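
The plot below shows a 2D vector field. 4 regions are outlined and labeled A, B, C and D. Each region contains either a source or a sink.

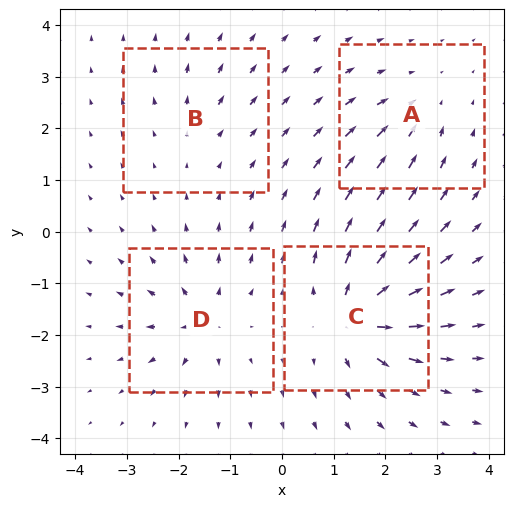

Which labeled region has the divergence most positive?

Divergence at each region's feature centre — A: about -4, B: about +3, C: about +9, D: about +6. Region C is most positive.

C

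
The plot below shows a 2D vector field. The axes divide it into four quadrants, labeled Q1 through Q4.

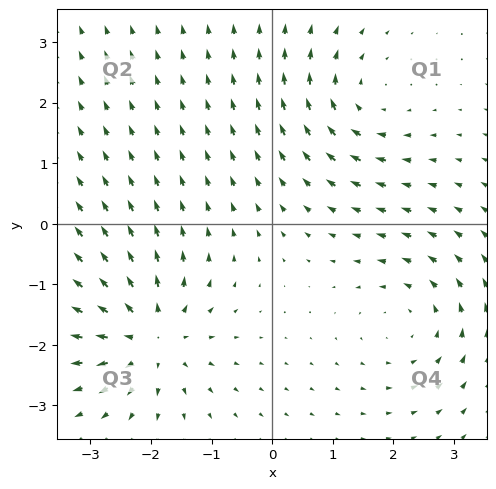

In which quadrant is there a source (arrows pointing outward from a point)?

Q3

The source sits at approximately (-2.0, -1.9), which lies in quadrant Q3. The divergence there is about +5, positive as expected for a source.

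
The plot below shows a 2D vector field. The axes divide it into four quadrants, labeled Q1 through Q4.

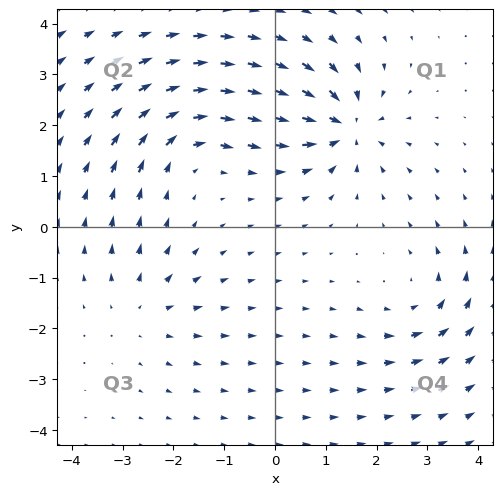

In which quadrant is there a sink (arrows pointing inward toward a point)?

The sink sits at approximately (1.4, 2.0), which lies in quadrant Q1. The divergence there is about -5, negative as expected for a sink.

Q1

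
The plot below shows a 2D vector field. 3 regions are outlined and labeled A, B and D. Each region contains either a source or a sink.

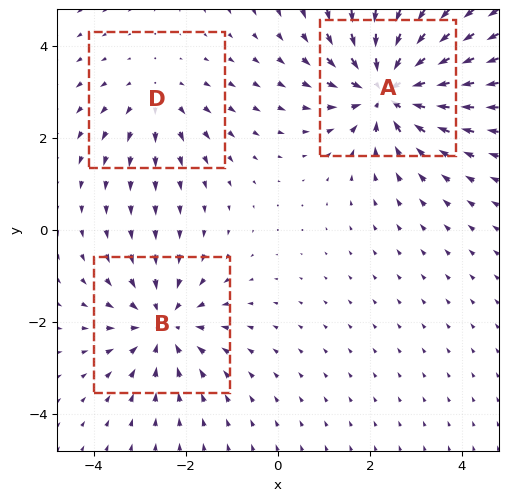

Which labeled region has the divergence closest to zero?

Divergence at each region's feature centre — A: about -5, B: about -3, D: about +2. Region D is closest to zero.

D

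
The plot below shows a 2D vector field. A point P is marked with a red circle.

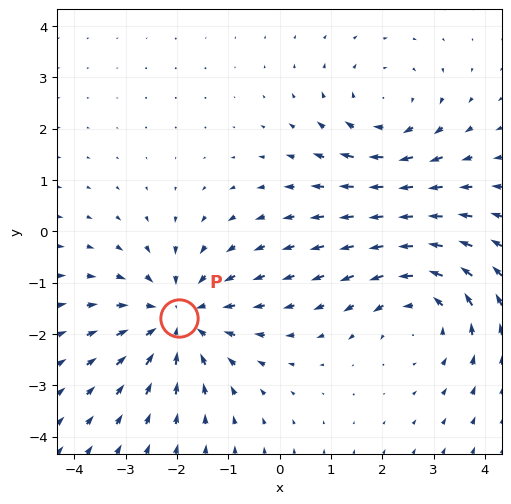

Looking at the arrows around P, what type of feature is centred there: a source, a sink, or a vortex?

sink

At P (-2.0, -1.7) the arrows converge inward. Divergence about -4, curl ≈0 — negative divergence with near-zero curl is a sink.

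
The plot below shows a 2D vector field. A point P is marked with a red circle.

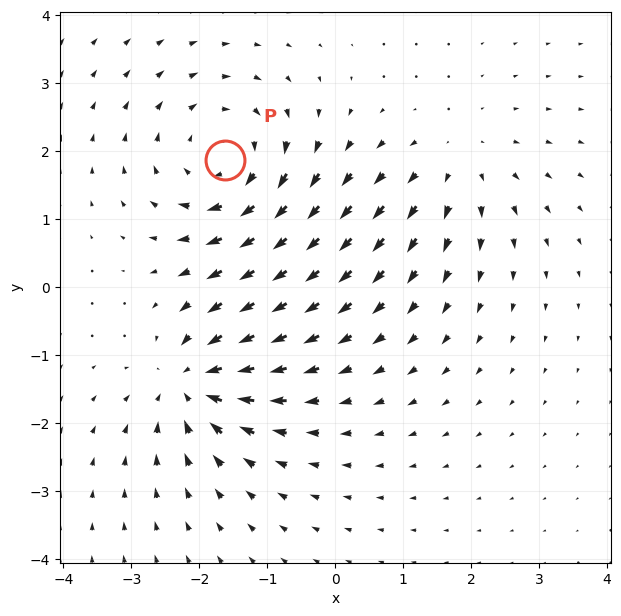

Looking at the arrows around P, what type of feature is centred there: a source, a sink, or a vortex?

At P (-1.6, 1.9) the arrows circulate clockwise. Divergence ≈0, curl about -4 — near-zero divergence with nonzero curl is a vortex.

vortex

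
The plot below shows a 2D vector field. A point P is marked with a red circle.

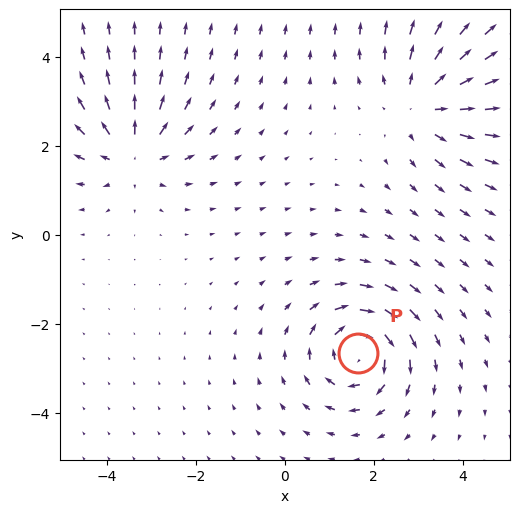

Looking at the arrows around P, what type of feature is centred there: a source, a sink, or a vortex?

At P (1.6, -2.7) the arrows circulate clockwise. Divergence ≈0, curl about -6 — near-zero divergence with nonzero curl is a vortex.

vortex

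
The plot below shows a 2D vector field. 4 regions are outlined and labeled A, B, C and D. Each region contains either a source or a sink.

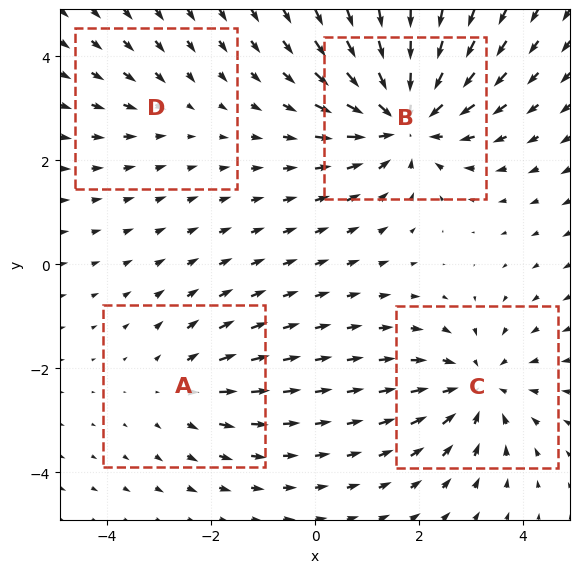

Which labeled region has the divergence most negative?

Divergence at each region's feature centre — A: about +3, B: about -7, C: about -4, D: about -2. Region B is most negative.

B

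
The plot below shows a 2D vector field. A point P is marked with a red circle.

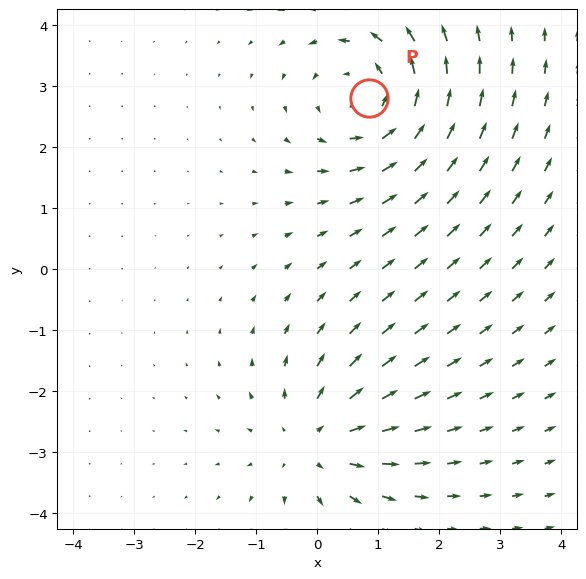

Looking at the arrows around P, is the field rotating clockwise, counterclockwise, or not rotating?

Near P at (0.9, 2.8) the arrows circulate counterclockwise. The curl (z-component) there is about +4; positive curl means counterclockwise rotation.

counterclockwise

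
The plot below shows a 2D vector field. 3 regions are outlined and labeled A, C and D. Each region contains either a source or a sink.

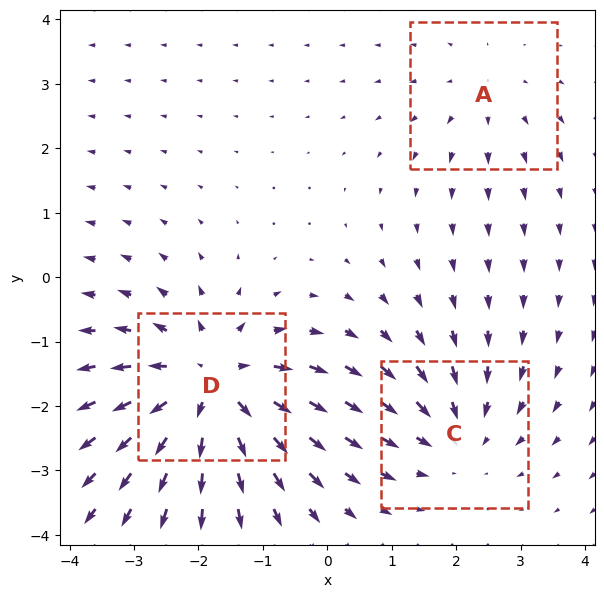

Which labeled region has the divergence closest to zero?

Divergence at each region's feature centre — A: about +2, C: about -3, D: about +4. Region A is closest to zero.

A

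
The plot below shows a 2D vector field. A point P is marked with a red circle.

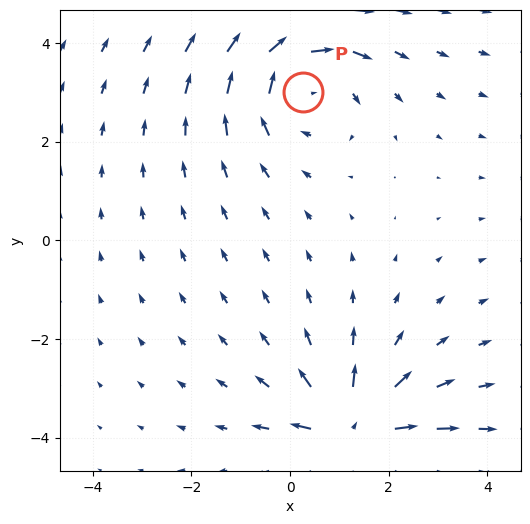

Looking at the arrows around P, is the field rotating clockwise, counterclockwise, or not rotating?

Near P at (0.3, 3.0) the arrows circulate clockwise. The curl (z-component) there is about -2; negative curl means clockwise rotation.

clockwise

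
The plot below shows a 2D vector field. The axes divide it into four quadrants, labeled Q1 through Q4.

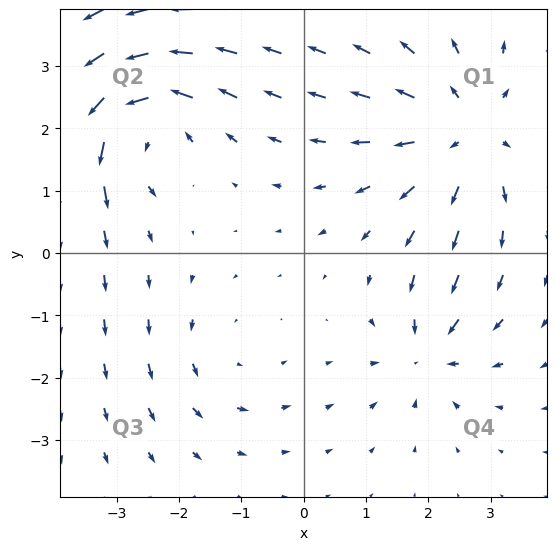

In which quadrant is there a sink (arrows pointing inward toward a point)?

The sink sits at approximately (2.0, -1.6), which lies in quadrant Q4. The divergence there is about -4, negative as expected for a sink.

Q4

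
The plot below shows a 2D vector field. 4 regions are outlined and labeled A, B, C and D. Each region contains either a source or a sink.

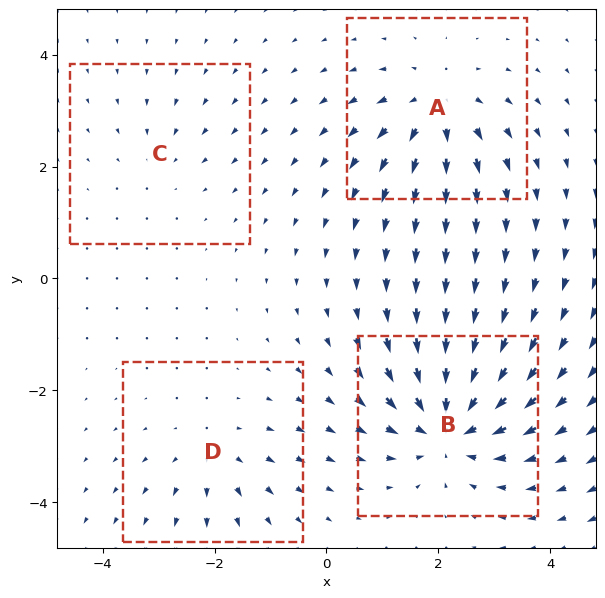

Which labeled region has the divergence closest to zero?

Divergence at each region's feature centre — A: about +6, B: about -8, C: about -2, D: about +4. Region C is closest to zero.

C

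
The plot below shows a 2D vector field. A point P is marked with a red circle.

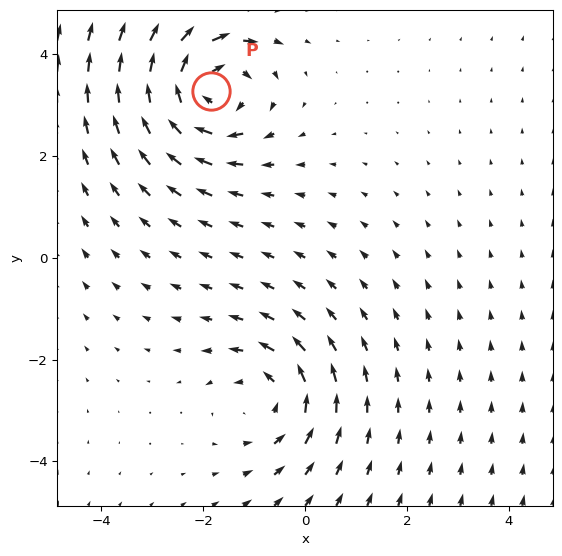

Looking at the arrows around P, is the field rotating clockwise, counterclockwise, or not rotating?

Near P at (-1.9, 3.3) the arrows circulate clockwise. The curl (z-component) there is about -5; negative curl means clockwise rotation.

clockwise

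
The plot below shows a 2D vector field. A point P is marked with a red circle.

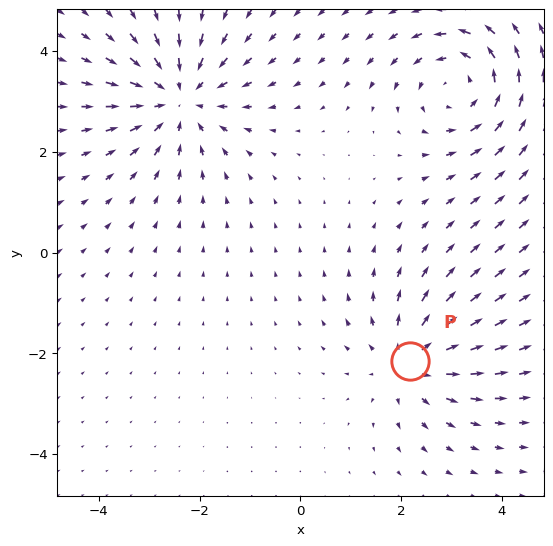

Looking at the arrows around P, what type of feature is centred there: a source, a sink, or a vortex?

At P (2.2, -2.2) the arrows spread outward. Divergence about +3, curl ≈0 — positive divergence with near-zero curl is a source.

source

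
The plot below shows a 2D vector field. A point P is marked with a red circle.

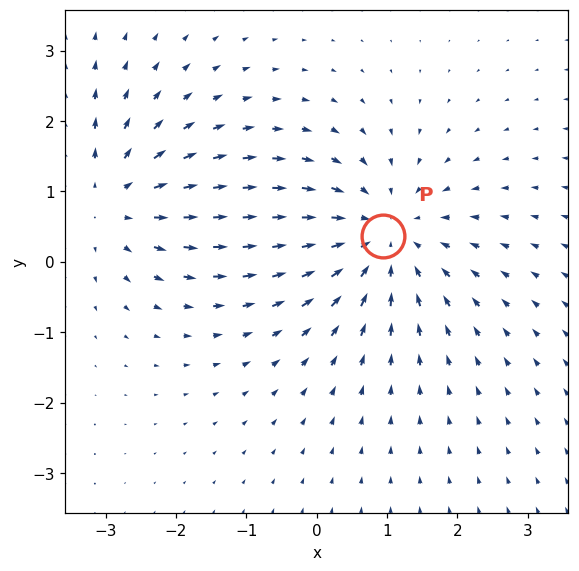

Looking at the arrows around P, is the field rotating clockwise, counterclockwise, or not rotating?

not rotating

Near P at (0.9, 0.4) the arrows show no circulation. The curl there is ≈0.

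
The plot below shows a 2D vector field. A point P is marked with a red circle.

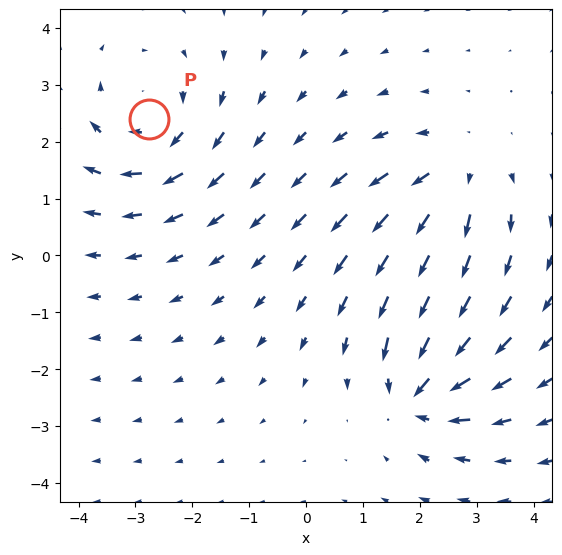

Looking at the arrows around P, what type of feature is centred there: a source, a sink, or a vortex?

At P (-2.8, 2.4) the arrows circulate clockwise. Divergence ≈0, curl about -4 — near-zero divergence with nonzero curl is a vortex.

vortex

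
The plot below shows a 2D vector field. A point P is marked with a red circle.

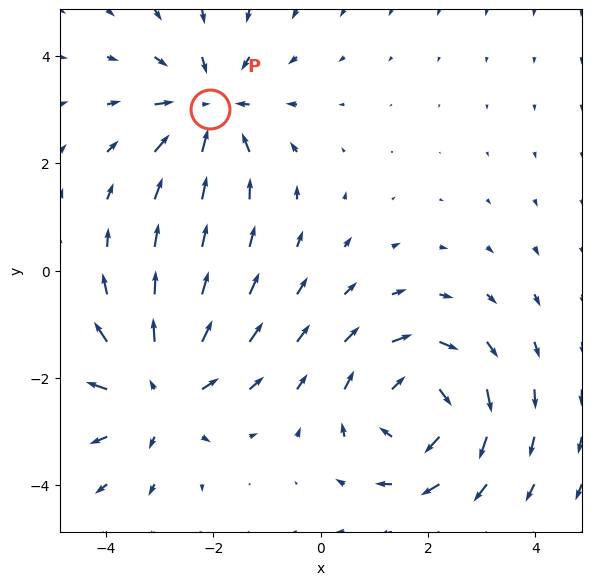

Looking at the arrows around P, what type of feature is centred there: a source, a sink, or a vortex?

sink

At P (-2.1, 3.0) the arrows converge inward. Divergence about -4, curl ≈0 — negative divergence with near-zero curl is a sink.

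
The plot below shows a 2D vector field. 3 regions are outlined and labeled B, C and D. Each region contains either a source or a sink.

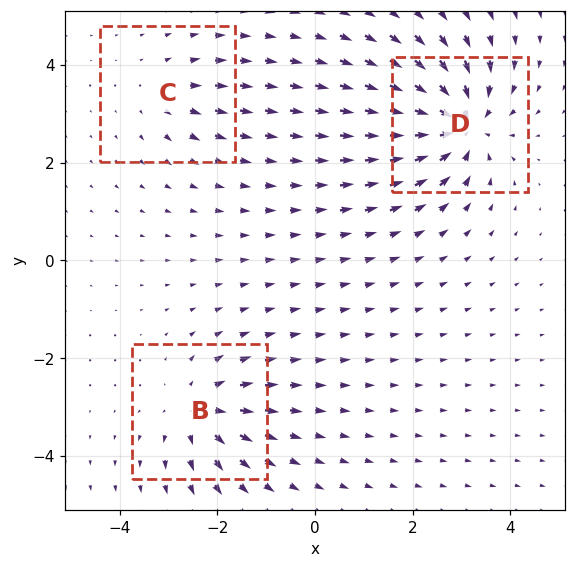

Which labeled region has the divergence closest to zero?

Divergence at each region's feature centre — B: about +4, C: about +3, D: about -7. Region C is closest to zero.

C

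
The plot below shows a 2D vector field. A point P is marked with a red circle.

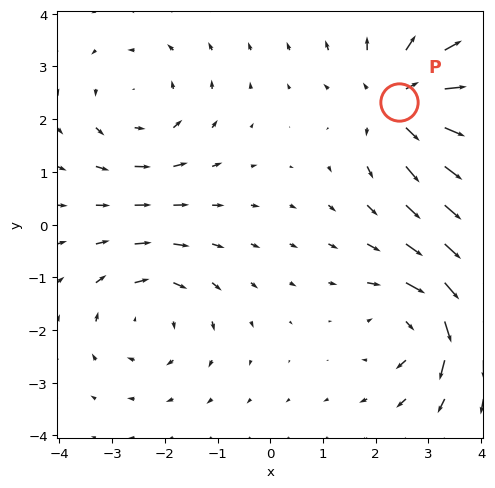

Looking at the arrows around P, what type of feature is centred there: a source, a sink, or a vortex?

source

At P (2.4, 2.3) the arrows spread outward. Divergence about +5, curl ≈0 — positive divergence with near-zero curl is a source.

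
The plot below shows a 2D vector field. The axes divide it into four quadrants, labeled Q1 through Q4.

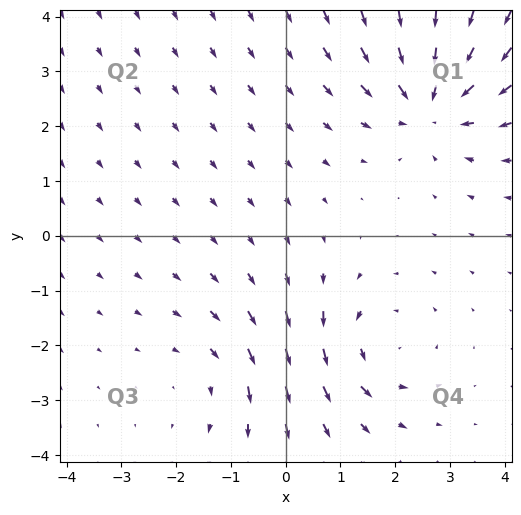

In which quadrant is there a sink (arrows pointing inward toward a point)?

Q1

The sink sits at approximately (2.6, 2.4), which lies in quadrant Q1. The divergence there is about -4, negative as expected for a sink.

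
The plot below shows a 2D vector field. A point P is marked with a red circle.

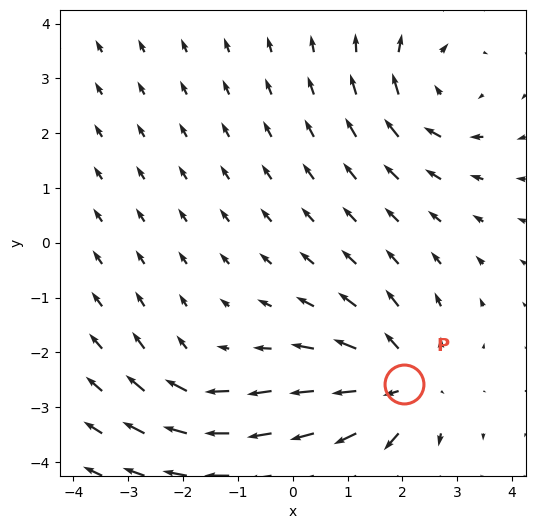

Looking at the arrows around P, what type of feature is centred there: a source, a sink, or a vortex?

At P (2.0, -2.6) the arrows spread outward. Divergence about +5, curl ≈0 — positive divergence with near-zero curl is a source.

source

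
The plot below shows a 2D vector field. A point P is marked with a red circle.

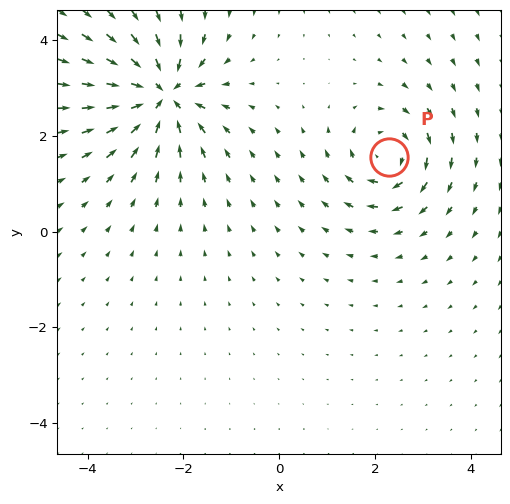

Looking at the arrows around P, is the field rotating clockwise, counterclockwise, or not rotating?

clockwise

Near P at (2.3, 1.6) the arrows circulate clockwise. The curl (z-component) there is about -4; negative curl means clockwise rotation.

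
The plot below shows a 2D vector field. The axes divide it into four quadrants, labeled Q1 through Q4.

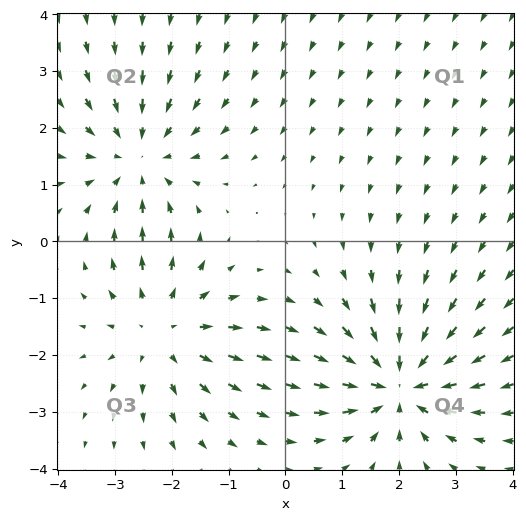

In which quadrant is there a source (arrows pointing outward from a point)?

Q3

The source sits at approximately (-2.2, -1.6), which lies in quadrant Q3. The divergence there is about +3, positive as expected for a source.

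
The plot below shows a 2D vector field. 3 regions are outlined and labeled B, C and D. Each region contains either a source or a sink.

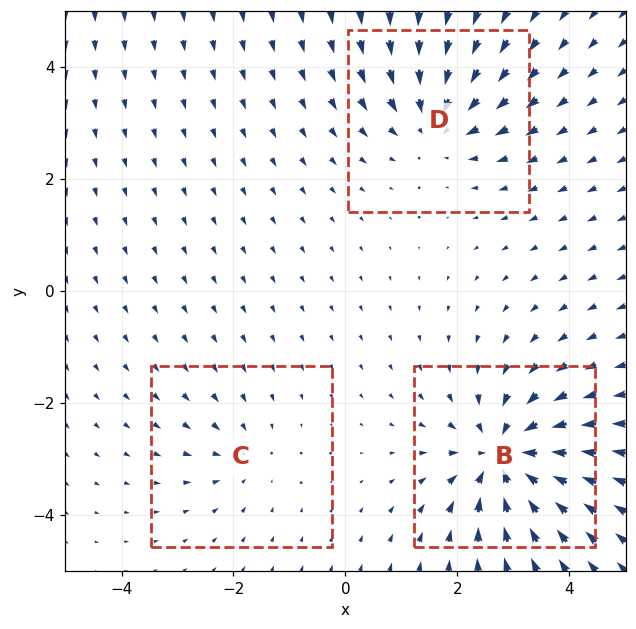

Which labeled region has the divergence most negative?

Divergence at each region's feature centre — B: about -5, C: about -2, D: about -4. Region B is most negative.

B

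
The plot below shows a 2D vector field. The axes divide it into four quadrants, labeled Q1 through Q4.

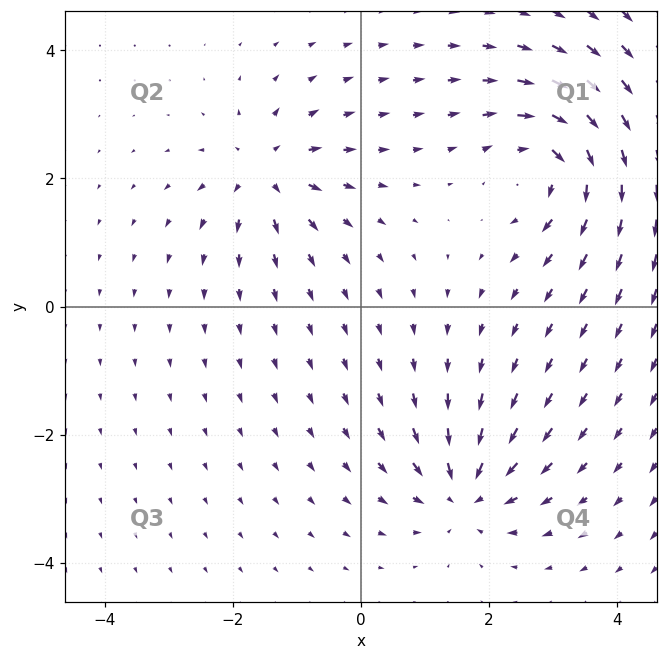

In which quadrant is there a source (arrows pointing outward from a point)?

The source sits at approximately (-1.5, 2.1), which lies in quadrant Q2. The divergence there is about +4, positive as expected for a source.

Q2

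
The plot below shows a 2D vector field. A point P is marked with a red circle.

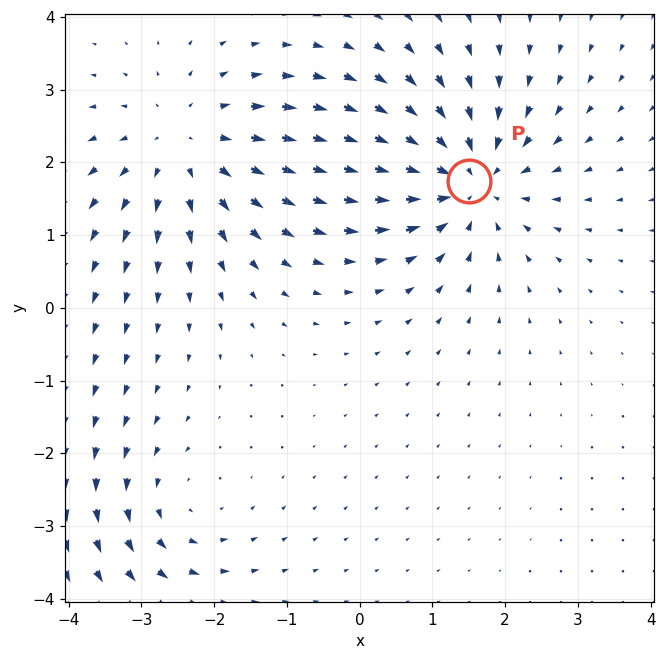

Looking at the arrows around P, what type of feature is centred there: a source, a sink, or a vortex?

At P (1.5, 1.7) the arrows converge inward. Divergence about -5, curl ≈0 — negative divergence with near-zero curl is a sink.

sink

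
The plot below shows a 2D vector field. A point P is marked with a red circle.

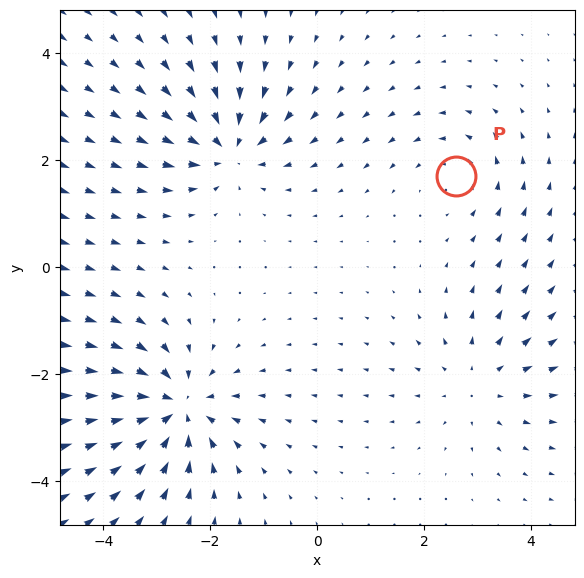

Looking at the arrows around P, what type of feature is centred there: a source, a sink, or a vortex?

At P (2.6, 1.7) the arrows circulate counterclockwise. Divergence ≈0, curl about +3 — near-zero divergence with nonzero curl is a vortex.

vortex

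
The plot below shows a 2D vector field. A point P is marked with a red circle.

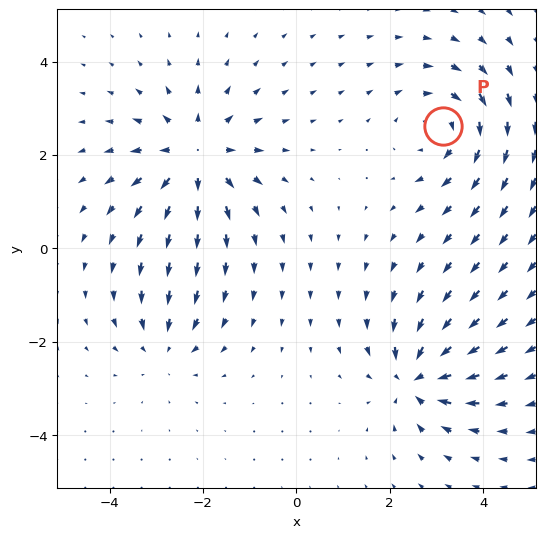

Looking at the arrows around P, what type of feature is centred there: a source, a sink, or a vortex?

At P (3.1, 2.6) the arrows circulate clockwise. Divergence ≈0, curl about -4 — near-zero divergence with nonzero curl is a vortex.

vortex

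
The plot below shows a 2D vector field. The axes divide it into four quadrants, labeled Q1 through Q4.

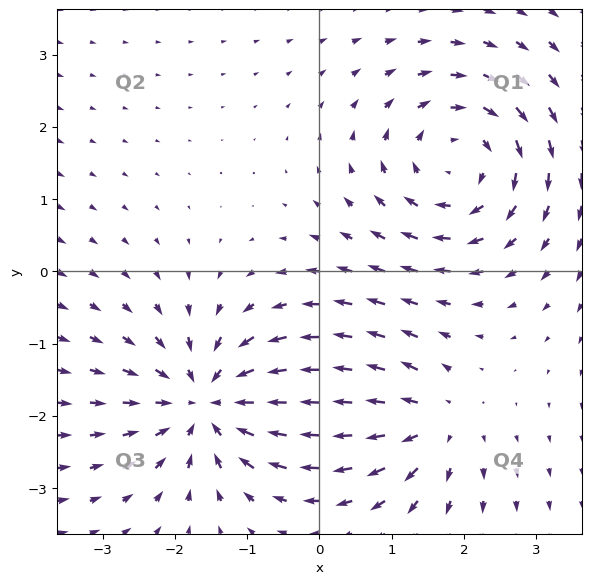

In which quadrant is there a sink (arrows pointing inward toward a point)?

Q3

The sink sits at approximately (-1.5, -1.8), which lies in quadrant Q3. The divergence there is about -5, negative as expected for a sink.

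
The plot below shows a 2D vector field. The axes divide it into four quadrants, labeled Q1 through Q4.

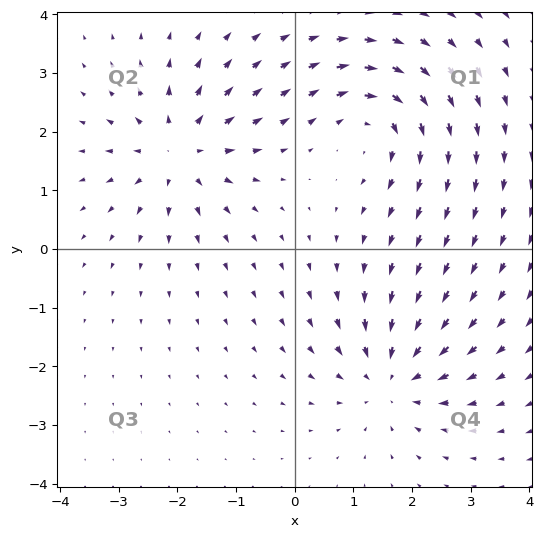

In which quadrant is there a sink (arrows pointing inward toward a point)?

The sink sits at approximately (1.7, -2.2), which lies in quadrant Q4. The divergence there is about -5, negative as expected for a sink.

Q4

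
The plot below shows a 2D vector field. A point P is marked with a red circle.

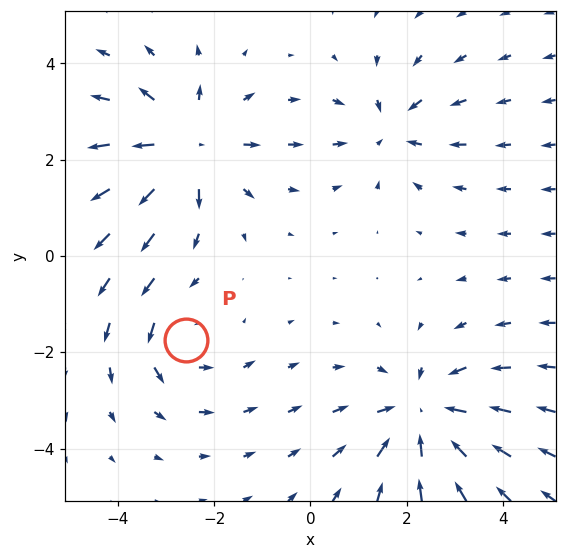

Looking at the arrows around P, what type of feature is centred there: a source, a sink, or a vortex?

vortex

At P (-2.6, -1.7) the arrows circulate counterclockwise. Divergence ≈0, curl about +3 — near-zero divergence with nonzero curl is a vortex.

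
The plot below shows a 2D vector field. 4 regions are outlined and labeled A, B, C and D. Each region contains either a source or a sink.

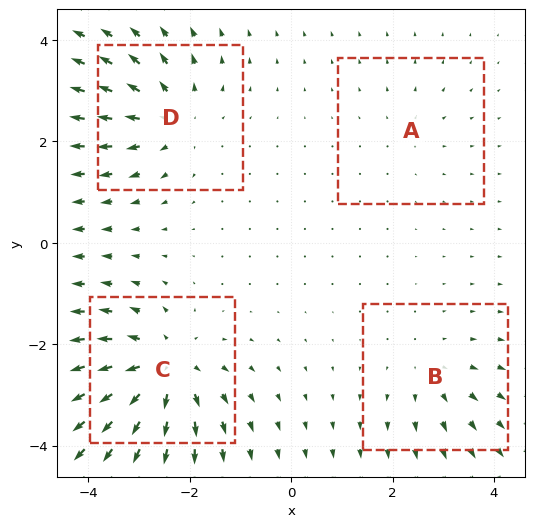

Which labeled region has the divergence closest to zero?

Divergence at each region's feature centre — A: about +2, B: about +3, C: about +8, D: about +6. Region A is closest to zero.

A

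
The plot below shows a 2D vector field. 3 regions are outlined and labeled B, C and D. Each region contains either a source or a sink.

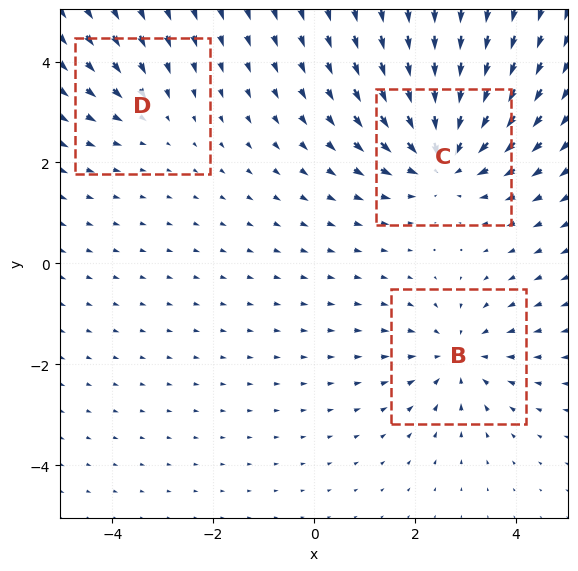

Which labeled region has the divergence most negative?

C

Divergence at each region's feature centre — B: about -3, C: about -5, D: about -2. Region C is most negative.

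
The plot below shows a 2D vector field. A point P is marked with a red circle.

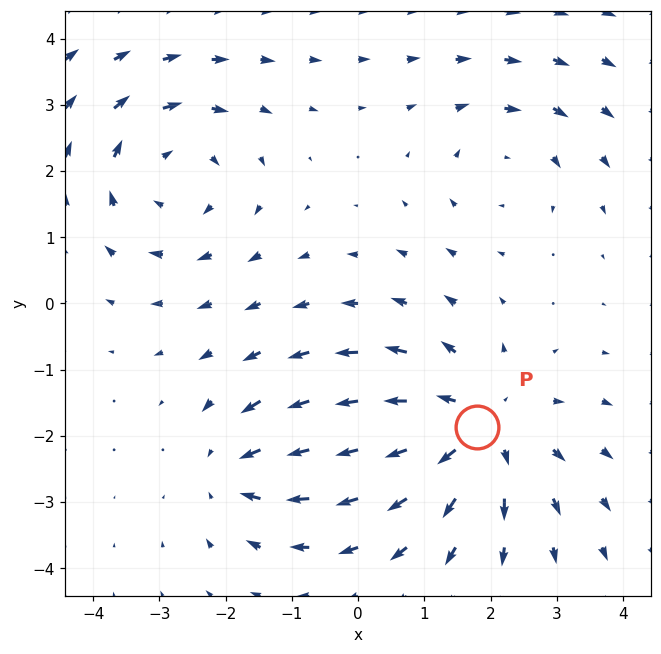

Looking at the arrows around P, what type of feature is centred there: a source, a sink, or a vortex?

source

At P (1.8, -1.9) the arrows spread outward. Divergence about +4, curl ≈0 — positive divergence with near-zero curl is a source.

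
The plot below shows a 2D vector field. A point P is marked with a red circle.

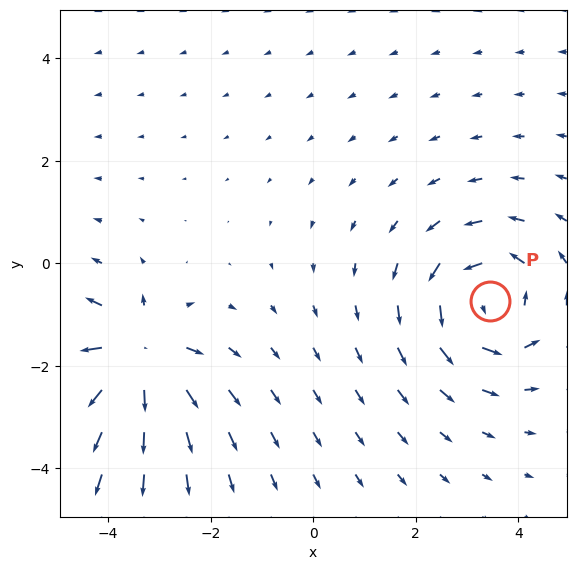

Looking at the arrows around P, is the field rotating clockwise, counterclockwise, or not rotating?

counterclockwise

Near P at (3.4, -0.7) the arrows circulate counterclockwise. The curl (z-component) there is about +4; positive curl means counterclockwise rotation.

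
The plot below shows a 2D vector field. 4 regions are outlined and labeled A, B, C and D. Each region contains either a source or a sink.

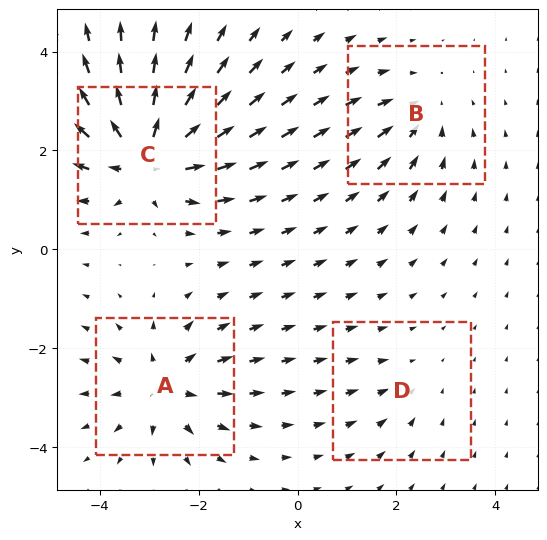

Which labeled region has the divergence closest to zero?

D

Divergence at each region's feature centre — A: about +5, B: about -4, C: about +8, D: about -2. Region D is closest to zero.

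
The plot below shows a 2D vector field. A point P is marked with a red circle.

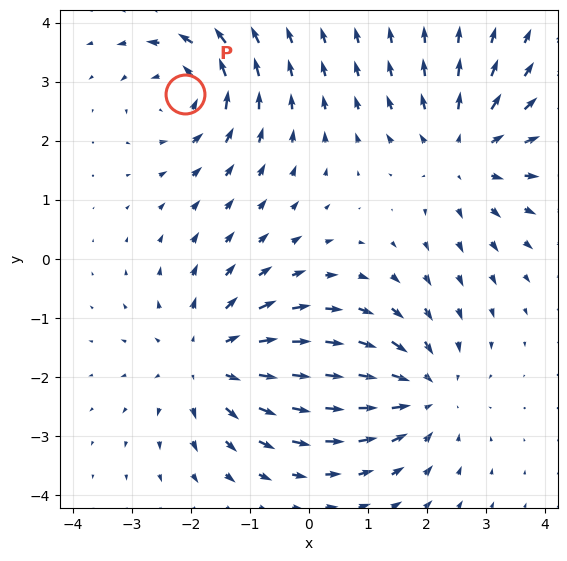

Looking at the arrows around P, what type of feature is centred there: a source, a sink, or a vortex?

vortex

At P (-2.1, 2.8) the arrows circulate counterclockwise. Divergence ≈0, curl about +4 — near-zero divergence with nonzero curl is a vortex.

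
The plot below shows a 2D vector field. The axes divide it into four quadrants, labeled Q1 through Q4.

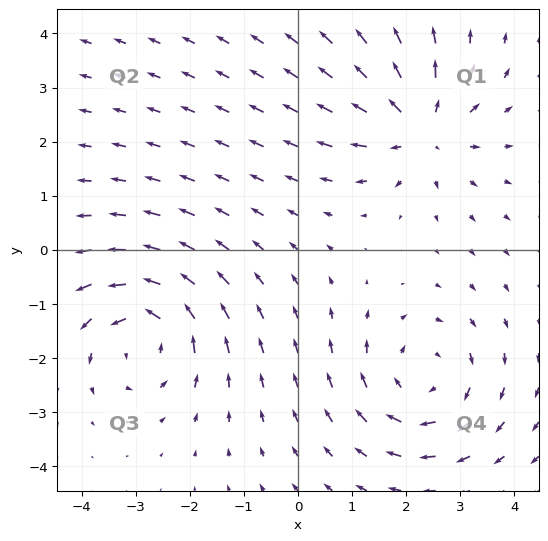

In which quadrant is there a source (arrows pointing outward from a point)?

The source sits at approximately (2.3, 2.2), which lies in quadrant Q1. The divergence there is about +5, positive as expected for a source.

Q1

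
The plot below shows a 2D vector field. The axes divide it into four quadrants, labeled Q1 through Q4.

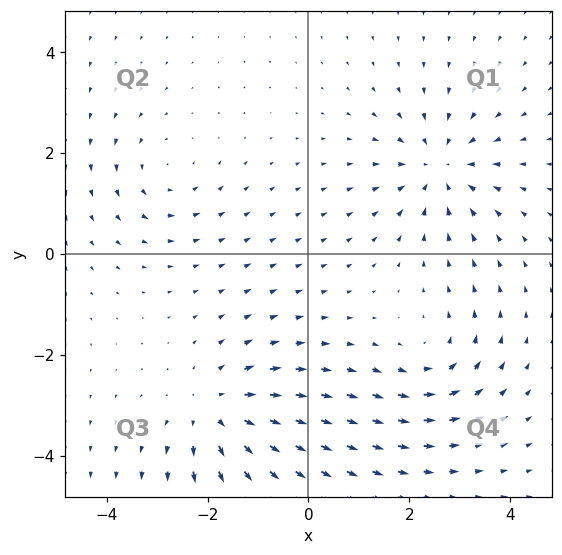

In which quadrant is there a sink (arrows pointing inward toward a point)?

Q1

The sink sits at approximately (2.6, 1.7), which lies in quadrant Q1. The divergence there is about -5, negative as expected for a sink.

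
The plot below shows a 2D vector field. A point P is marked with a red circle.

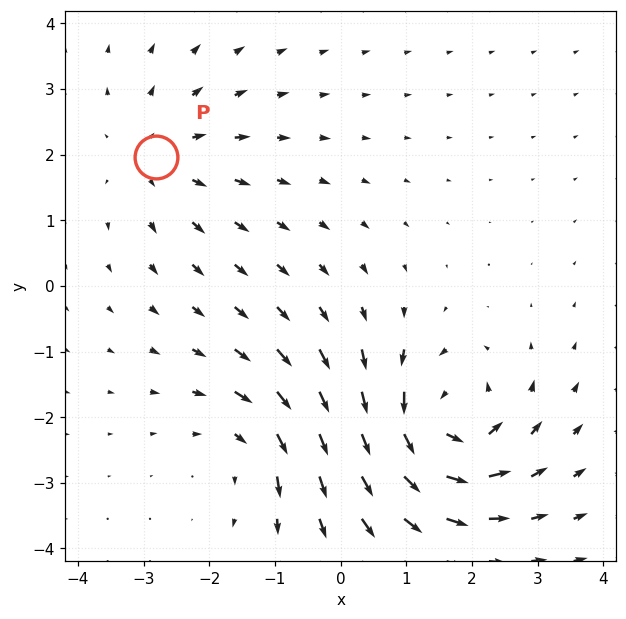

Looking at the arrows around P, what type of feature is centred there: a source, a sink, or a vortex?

At P (-2.8, 2.0) the arrows spread outward. Divergence about +3, curl ≈0 — positive divergence with near-zero curl is a source.

source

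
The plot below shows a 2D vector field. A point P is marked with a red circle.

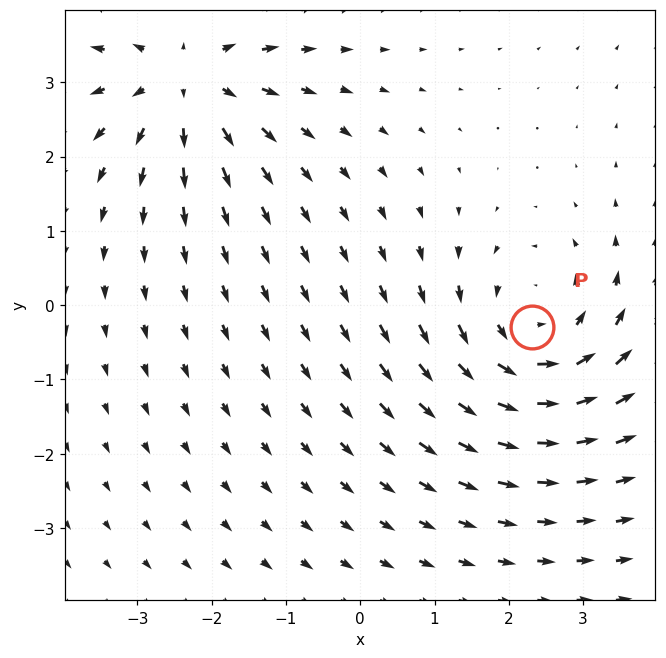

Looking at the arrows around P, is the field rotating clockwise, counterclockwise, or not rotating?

counterclockwise

Near P at (2.3, -0.3) the arrows circulate counterclockwise. The curl (z-component) there is about +3; positive curl means counterclockwise rotation.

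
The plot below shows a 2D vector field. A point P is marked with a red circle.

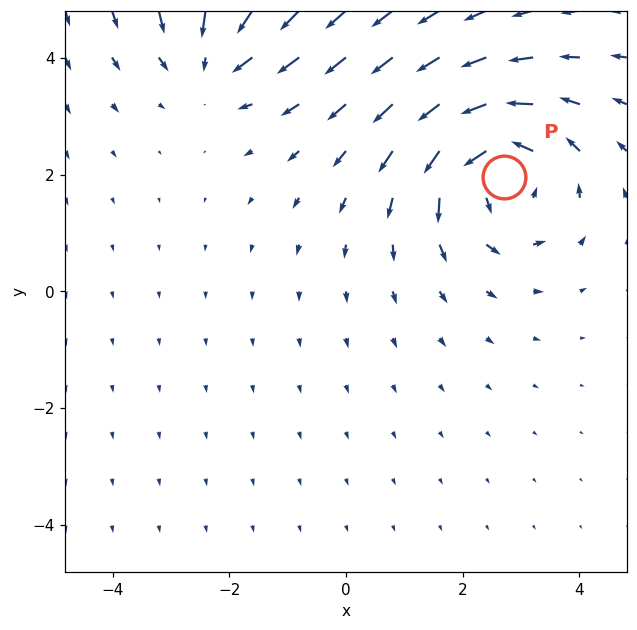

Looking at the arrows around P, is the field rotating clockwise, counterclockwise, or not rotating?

Near P at (2.7, 2.0) the arrows circulate counterclockwise. The curl (z-component) there is about +5; positive curl means counterclockwise rotation.

counterclockwise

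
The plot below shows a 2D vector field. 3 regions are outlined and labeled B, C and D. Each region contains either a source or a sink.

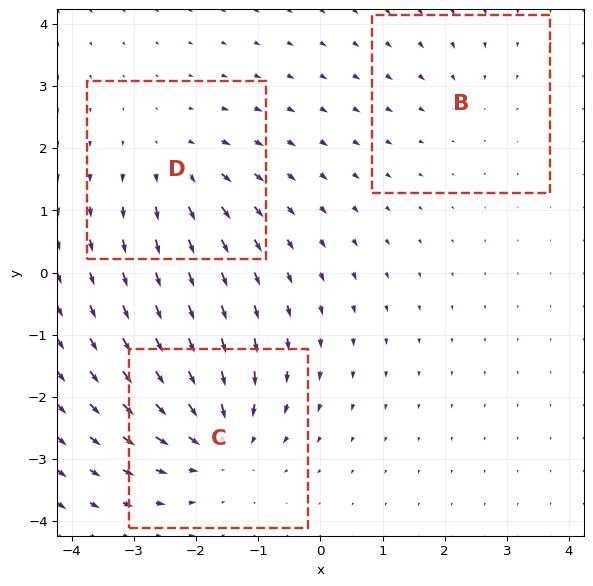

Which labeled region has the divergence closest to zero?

Divergence at each region's feature centre — B: about -2, C: about -5, D: about +3. Region B is closest to zero.

B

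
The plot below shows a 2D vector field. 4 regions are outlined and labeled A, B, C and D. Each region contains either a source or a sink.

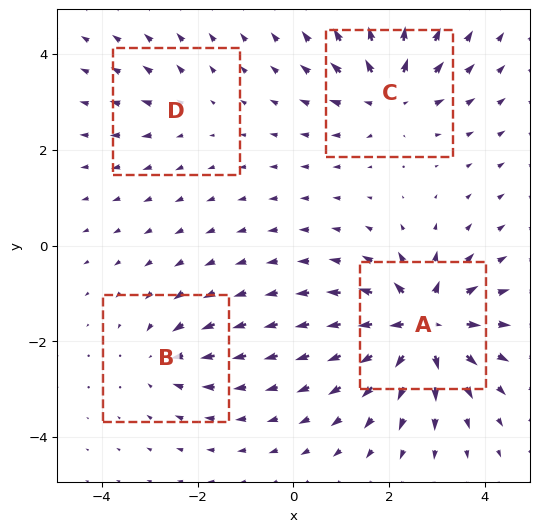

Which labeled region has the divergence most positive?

A

Divergence at each region's feature centre — A: about +9, B: about -4, C: about +6, D: about +3. Region A is most positive.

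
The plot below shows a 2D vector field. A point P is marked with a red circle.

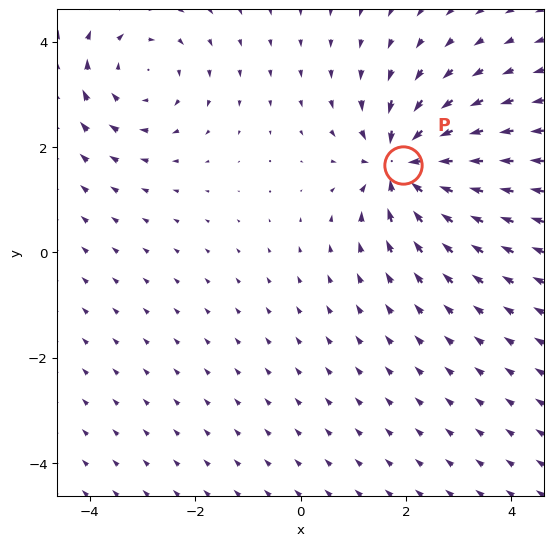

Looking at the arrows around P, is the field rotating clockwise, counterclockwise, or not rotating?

Near P at (1.9, 1.7) the arrows show no circulation. The curl there is ≈0.

not rotating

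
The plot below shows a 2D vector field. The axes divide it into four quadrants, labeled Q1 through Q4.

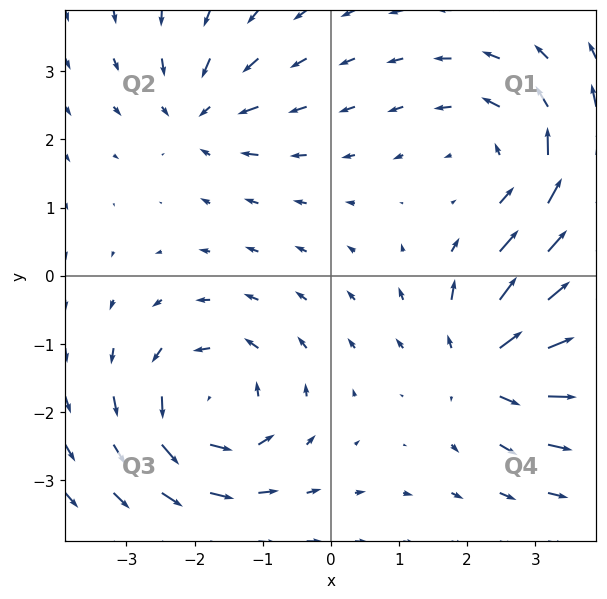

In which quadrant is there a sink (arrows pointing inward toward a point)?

The sink sits at approximately (-1.9, 2.4), which lies in quadrant Q2. The divergence there is about -4, negative as expected for a sink.

Q2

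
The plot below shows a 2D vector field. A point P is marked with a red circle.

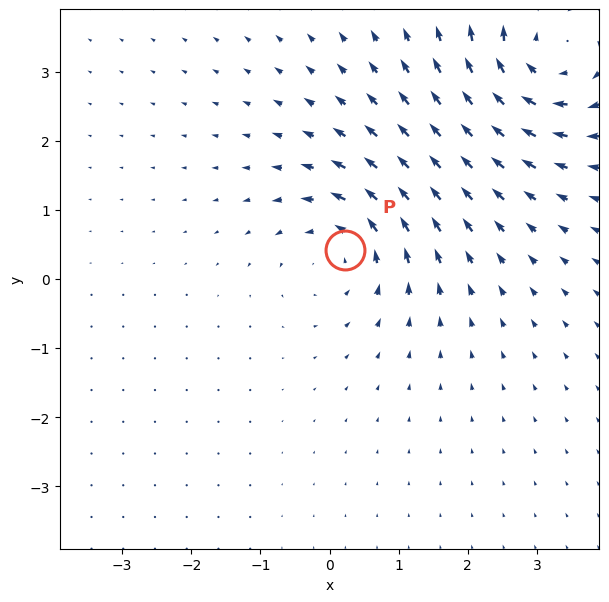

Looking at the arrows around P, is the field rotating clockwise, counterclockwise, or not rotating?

counterclockwise

Near P at (0.2, 0.4) the arrows circulate counterclockwise. The curl (z-component) there is about +5; positive curl means counterclockwise rotation.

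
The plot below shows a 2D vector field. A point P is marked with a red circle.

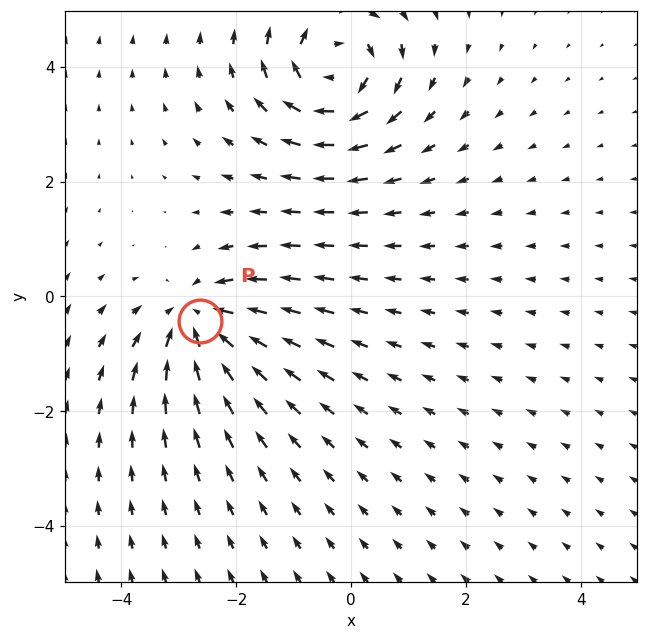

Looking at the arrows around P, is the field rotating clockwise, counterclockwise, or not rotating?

Near P at (-2.6, -0.4) the arrows show no circulation. The curl there is ≈0.

not rotating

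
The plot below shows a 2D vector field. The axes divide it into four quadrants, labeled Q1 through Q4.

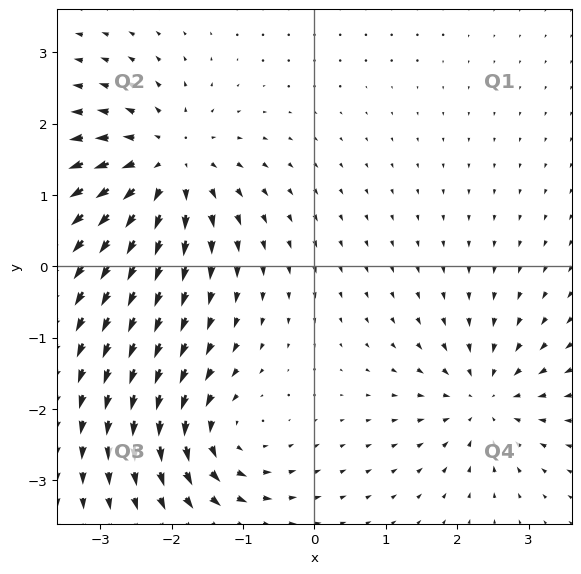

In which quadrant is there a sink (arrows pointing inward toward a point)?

Q4

The sink sits at approximately (2.4, -1.9), which lies in quadrant Q4. The divergence there is about -4, negative as expected for a sink.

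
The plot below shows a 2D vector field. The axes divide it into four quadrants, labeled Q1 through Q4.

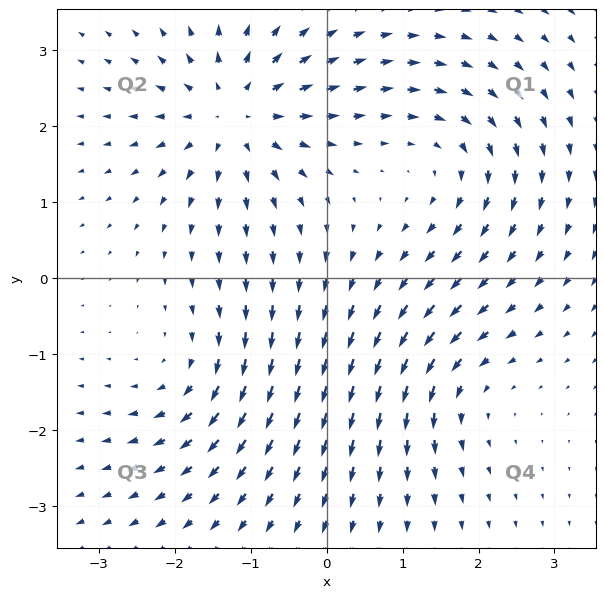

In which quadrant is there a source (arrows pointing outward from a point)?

The source sits at approximately (-1.2, 2.2), which lies in quadrant Q2. The divergence there is about +6, positive as expected for a source.

Q2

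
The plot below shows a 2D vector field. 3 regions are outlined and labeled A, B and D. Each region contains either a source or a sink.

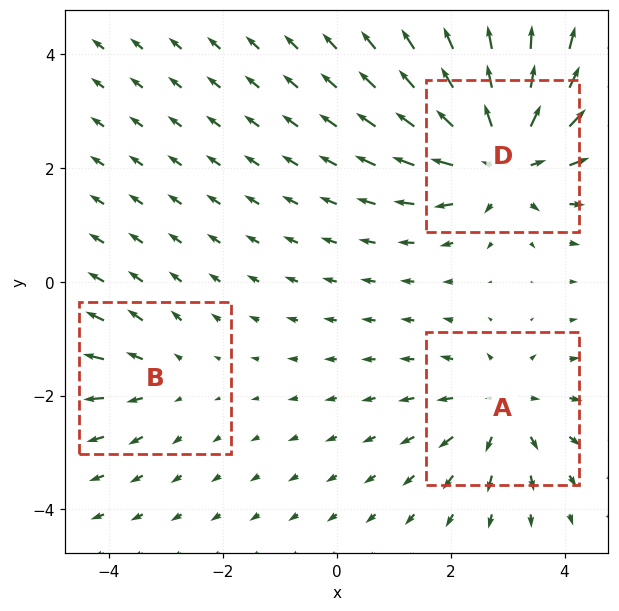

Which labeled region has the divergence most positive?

D

Divergence at each region's feature centre — A: about +3, B: about +2, D: about +5. Region D is most positive.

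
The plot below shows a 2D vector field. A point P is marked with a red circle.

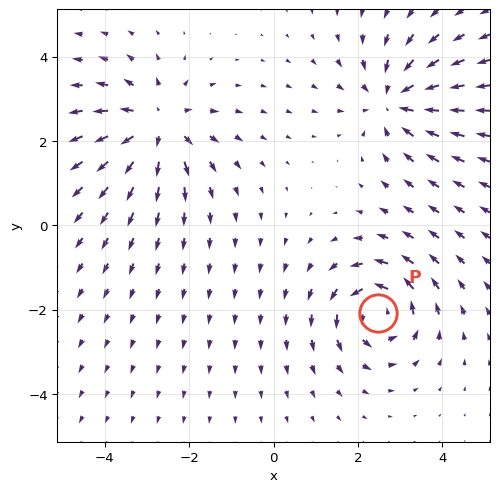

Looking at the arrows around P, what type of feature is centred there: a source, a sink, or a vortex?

At P (2.5, -2.1) the arrows circulate counterclockwise. Divergence ≈0, curl about +6 — near-zero divergence with nonzero curl is a vortex.

vortex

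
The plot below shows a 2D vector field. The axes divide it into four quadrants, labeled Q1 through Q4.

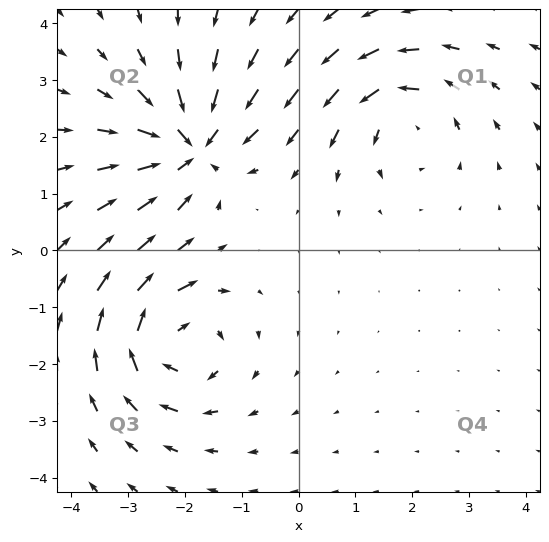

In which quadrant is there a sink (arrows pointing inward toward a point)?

Q2

The sink sits at approximately (-1.9, 1.9), which lies in quadrant Q2. The divergence there is about -5, negative as expected for a sink.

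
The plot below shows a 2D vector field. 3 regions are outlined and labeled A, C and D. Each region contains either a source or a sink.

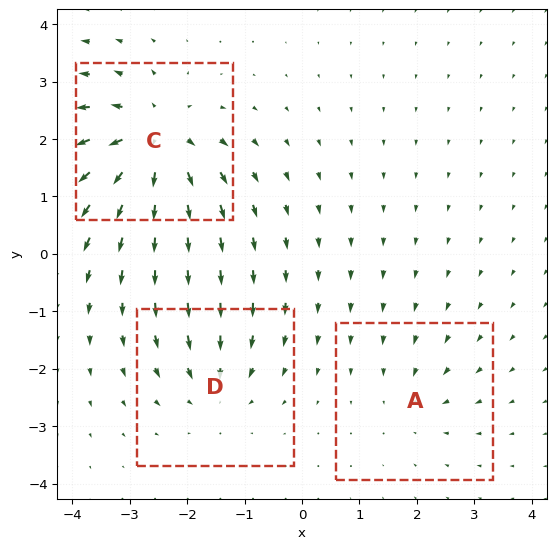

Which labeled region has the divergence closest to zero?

A

Divergence at each region's feature centre — A: about -2, C: about +6, D: about -3. Region A is closest to zero.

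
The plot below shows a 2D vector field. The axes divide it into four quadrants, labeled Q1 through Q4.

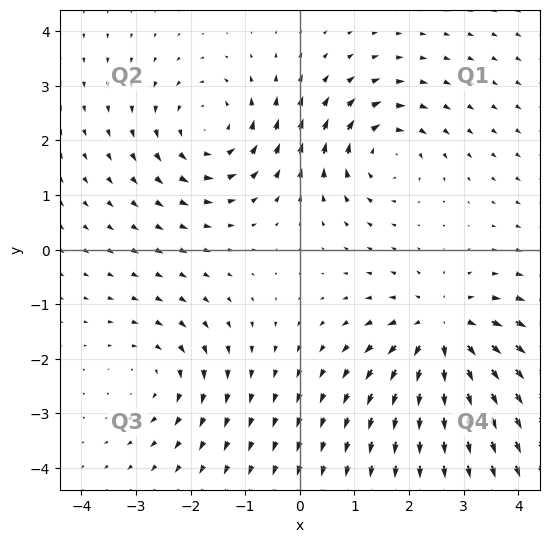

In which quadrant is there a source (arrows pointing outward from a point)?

The source sits at approximately (2.6, -1.5), which lies in quadrant Q4. The divergence there is about +5, positive as expected for a source.

Q4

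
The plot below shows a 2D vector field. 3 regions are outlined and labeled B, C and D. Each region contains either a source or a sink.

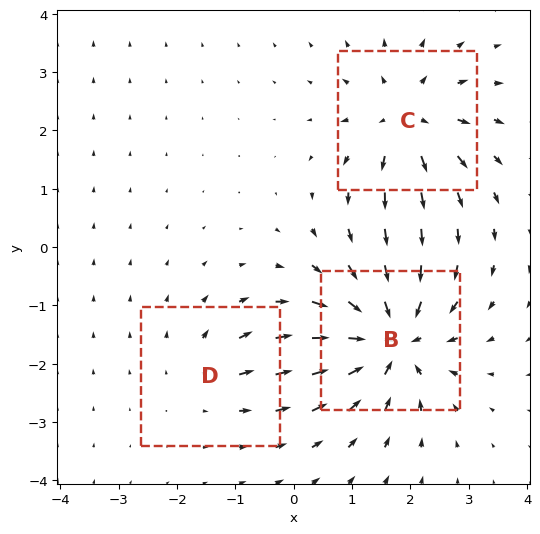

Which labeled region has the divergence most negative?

Divergence at each region's feature centre — B: about -6, C: about +4, D: about +2. Region B is most negative.

B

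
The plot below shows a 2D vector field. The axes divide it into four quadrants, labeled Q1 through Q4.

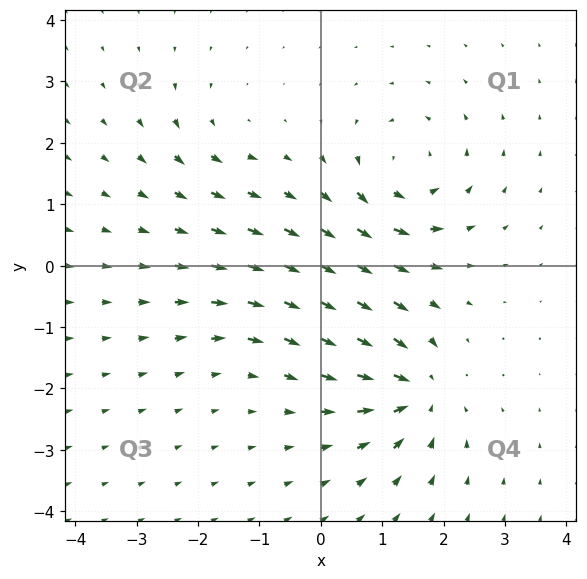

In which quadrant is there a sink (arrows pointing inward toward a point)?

Q4

The sink sits at approximately (1.5, -2.1), which lies in quadrant Q4. The divergence there is about -7, negative as expected for a sink.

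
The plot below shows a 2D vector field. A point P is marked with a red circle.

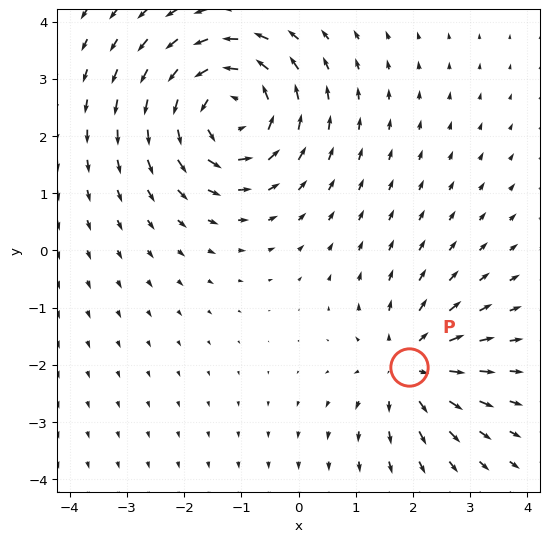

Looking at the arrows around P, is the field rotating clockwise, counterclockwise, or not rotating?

Near P at (1.9, -2.0) the arrows show no circulation. The curl there is ≈0.

not rotating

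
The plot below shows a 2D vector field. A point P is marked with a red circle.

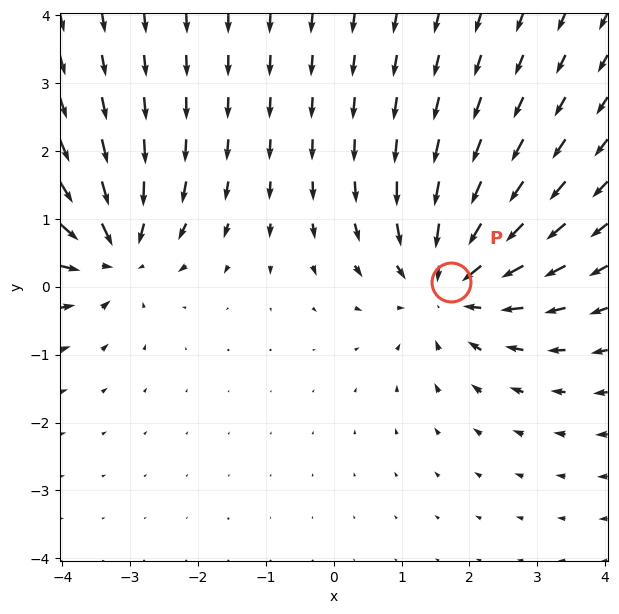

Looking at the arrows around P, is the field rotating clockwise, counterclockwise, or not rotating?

Near P at (1.7, 0.1) the arrows show no circulation. The curl there is ≈0.

not rotating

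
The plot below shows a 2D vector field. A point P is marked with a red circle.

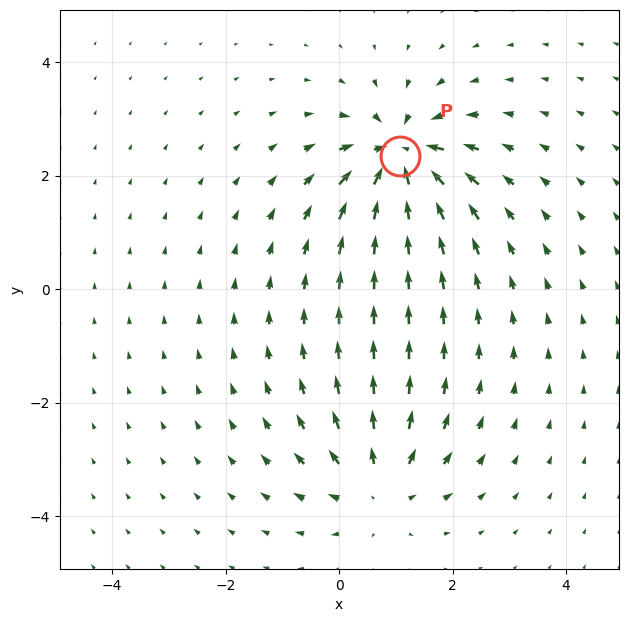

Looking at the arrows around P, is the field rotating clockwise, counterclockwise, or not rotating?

Near P at (1.1, 2.3) the arrows show no circulation. The curl there is ≈0.

not rotating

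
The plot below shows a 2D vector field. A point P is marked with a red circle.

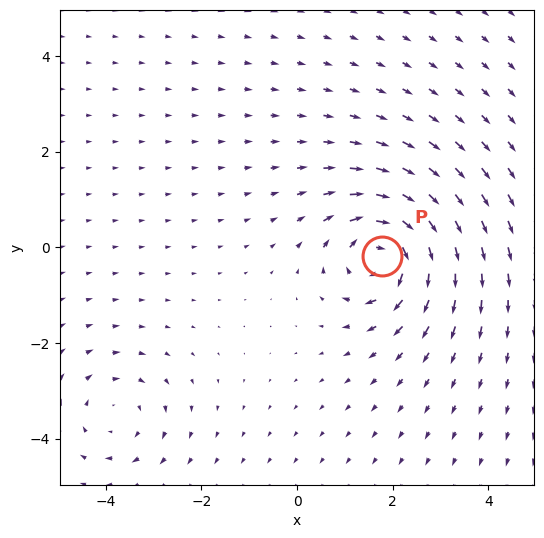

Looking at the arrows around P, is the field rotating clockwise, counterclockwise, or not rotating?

Near P at (1.8, -0.2) the arrows circulate clockwise. The curl (z-component) there is about -6; negative curl means clockwise rotation.

clockwise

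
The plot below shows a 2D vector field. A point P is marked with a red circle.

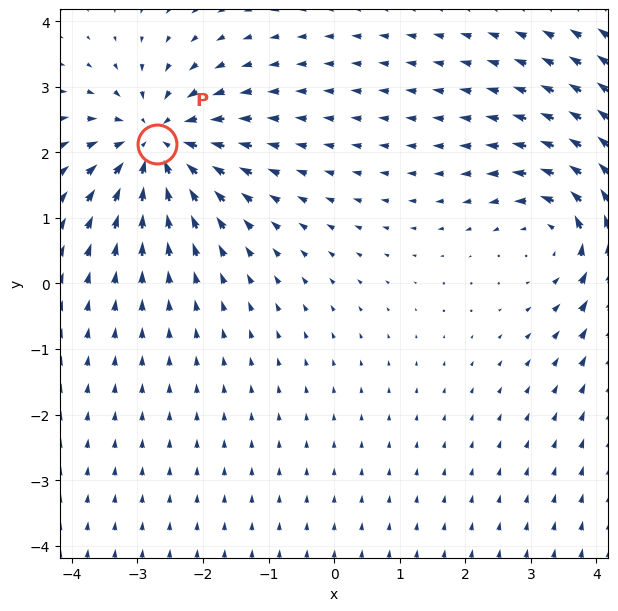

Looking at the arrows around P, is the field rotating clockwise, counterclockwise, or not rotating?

not rotating

Near P at (-2.7, 2.1) the arrows show no circulation. The curl there is ≈0.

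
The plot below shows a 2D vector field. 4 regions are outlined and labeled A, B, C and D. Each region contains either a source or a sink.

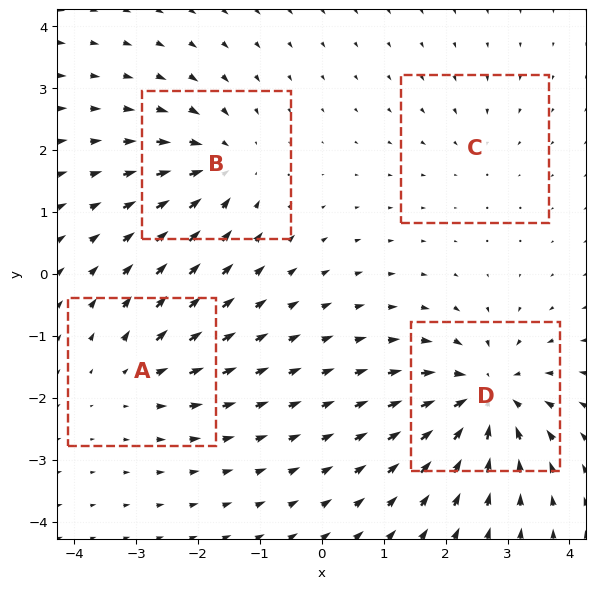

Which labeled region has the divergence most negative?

D

Divergence at each region's feature centre — A: about +4, B: about -5, C: about -2, D: about -8. Region D is most negative.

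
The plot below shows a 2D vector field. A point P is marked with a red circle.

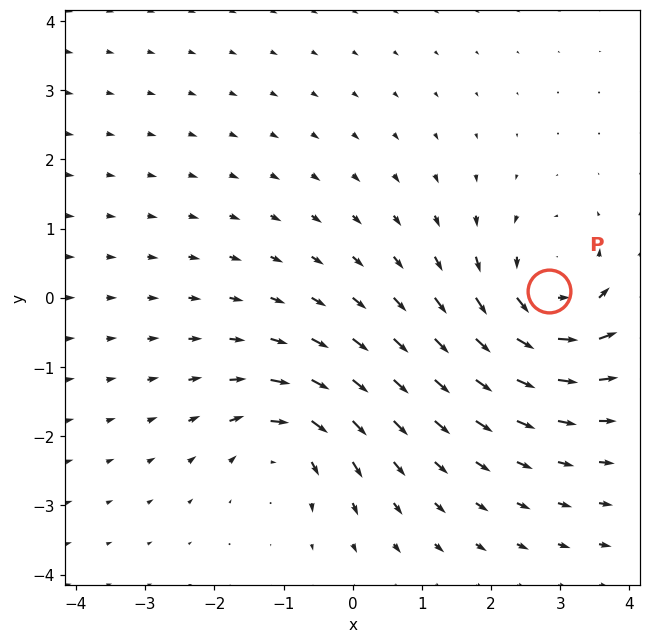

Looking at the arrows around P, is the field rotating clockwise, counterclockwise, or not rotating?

Near P at (2.8, 0.1) the arrows circulate counterclockwise. The curl (z-component) there is about +4; positive curl means counterclockwise rotation.

counterclockwise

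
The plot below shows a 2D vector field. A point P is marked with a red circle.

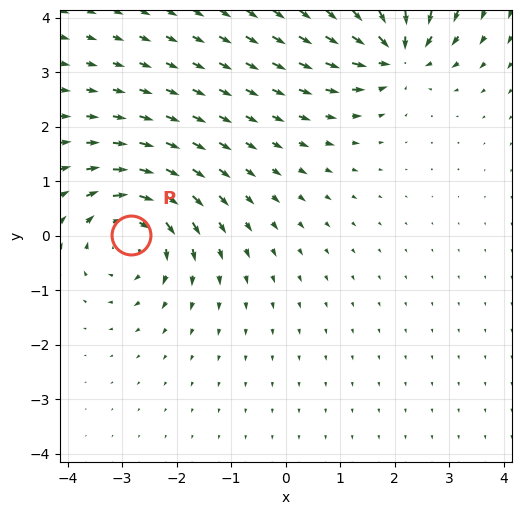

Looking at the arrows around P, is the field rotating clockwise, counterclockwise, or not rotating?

Near P at (-2.8, 0.0) the arrows circulate clockwise. The curl (z-component) there is about -5; negative curl means clockwise rotation.

clockwise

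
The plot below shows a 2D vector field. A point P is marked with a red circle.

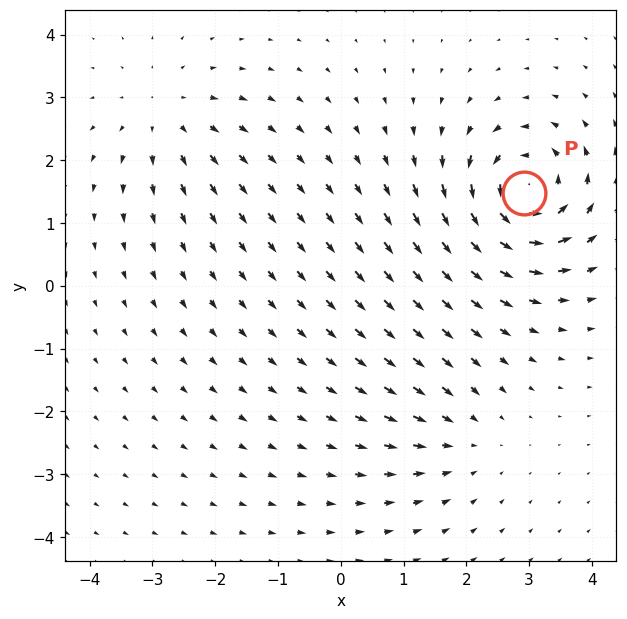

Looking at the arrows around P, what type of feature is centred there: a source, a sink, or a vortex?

vortex

At P (2.9, 1.5) the arrows circulate counterclockwise. Divergence ≈0, curl about +7 — near-zero divergence with nonzero curl is a vortex.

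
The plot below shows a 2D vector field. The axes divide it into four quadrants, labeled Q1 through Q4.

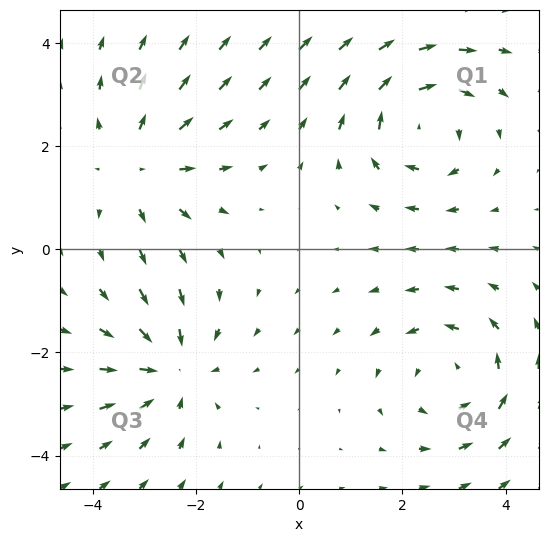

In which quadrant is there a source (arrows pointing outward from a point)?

The source sits at approximately (-3.1, 1.6), which lies in quadrant Q2. The divergence there is about +3, positive as expected for a source.

Q2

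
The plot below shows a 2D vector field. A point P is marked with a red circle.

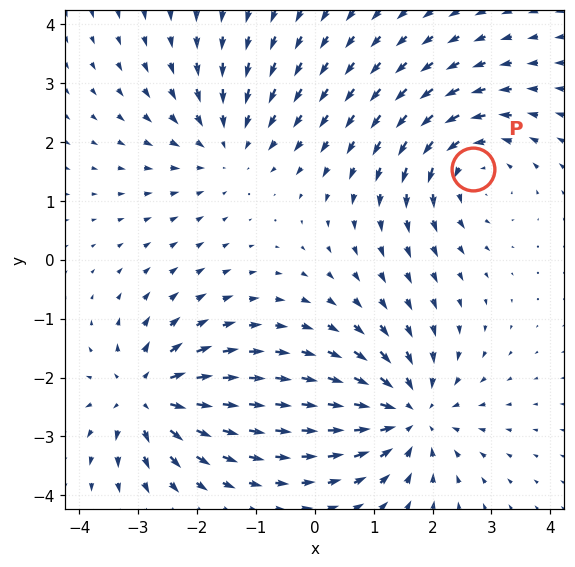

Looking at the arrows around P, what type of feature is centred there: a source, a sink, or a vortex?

At P (2.7, 1.5) the arrows circulate counterclockwise. Divergence ≈0, curl about +4 — near-zero divergence with nonzero curl is a vortex.

vortex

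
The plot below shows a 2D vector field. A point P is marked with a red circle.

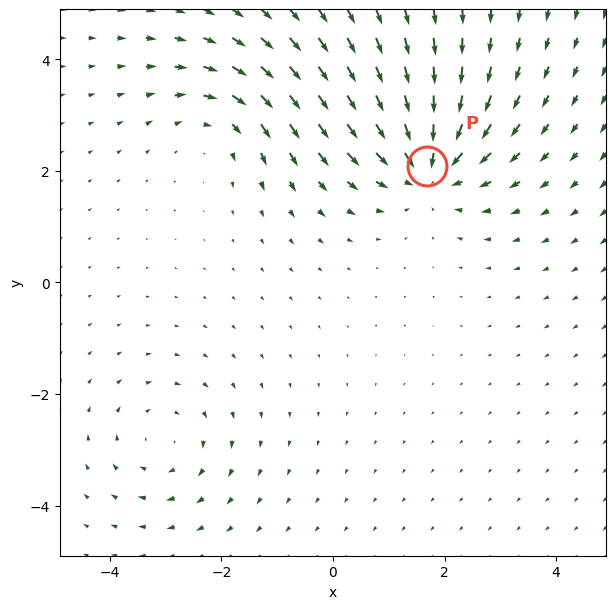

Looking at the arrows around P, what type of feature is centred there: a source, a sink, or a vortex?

sink

At P (1.7, 2.1) the arrows converge inward. Divergence about -5, curl ≈0 — negative divergence with near-zero curl is a sink.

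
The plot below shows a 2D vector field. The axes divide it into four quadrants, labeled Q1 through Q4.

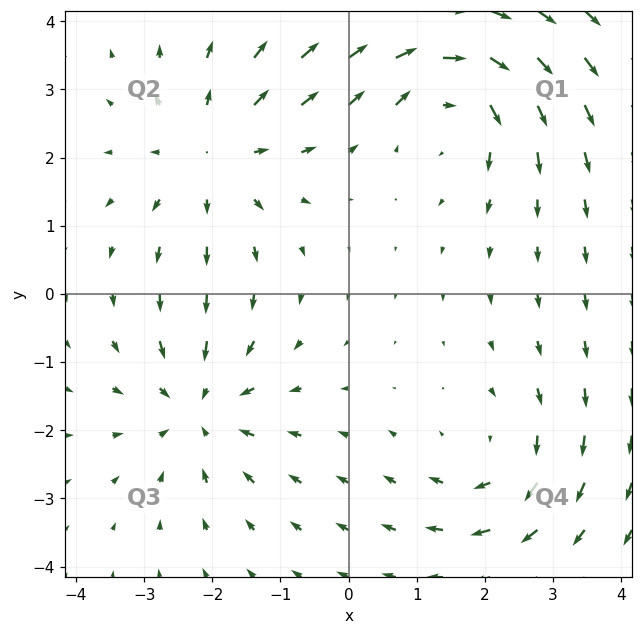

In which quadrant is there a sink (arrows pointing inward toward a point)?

The sink sits at approximately (-2.2, -1.7), which lies in quadrant Q3. The divergence there is about -4, negative as expected for a sink.

Q3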